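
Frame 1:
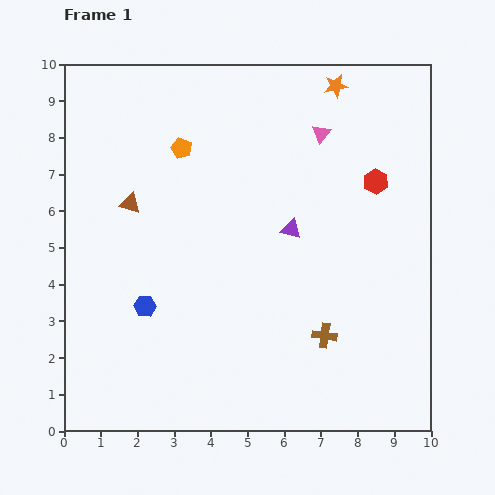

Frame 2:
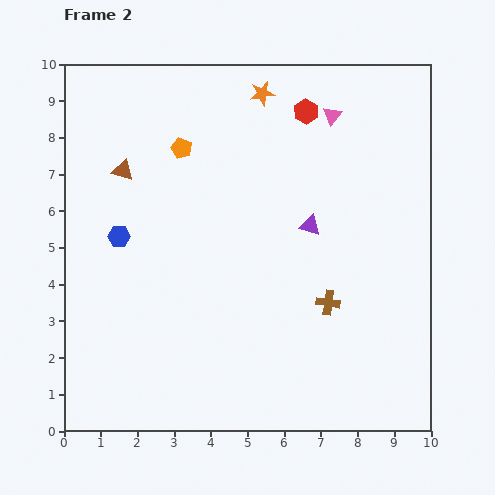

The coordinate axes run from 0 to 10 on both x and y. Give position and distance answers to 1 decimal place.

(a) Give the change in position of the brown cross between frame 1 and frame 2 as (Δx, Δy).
(0.1, 0.9)

The brown cross was at (7.1, 2.6) in frame 1 and (7.2, 3.5) in frame 2.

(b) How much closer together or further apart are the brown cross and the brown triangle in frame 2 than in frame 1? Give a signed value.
+0.3

Distance in frame 1: 6.4. Distance in frame 2: 6.7.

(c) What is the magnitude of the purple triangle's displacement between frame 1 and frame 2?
0.5

The purple triangle moved from (6.2, 5.5) to (6.7, 5.6), a distance of √(0.5² + 0.1²) ≈ 0.5.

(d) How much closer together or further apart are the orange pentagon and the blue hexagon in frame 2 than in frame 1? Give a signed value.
-1.5

Distance in frame 1: 4.4. Distance in frame 2: 2.9.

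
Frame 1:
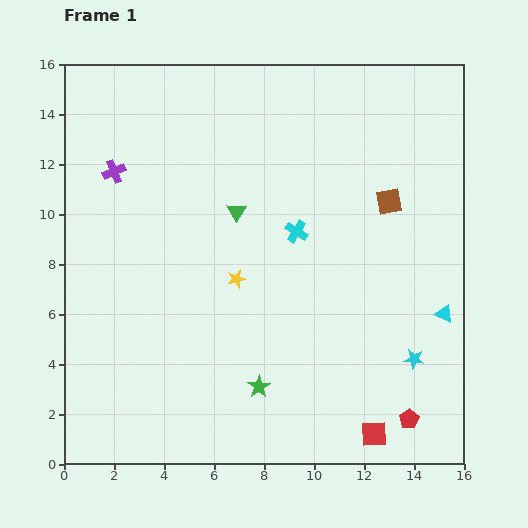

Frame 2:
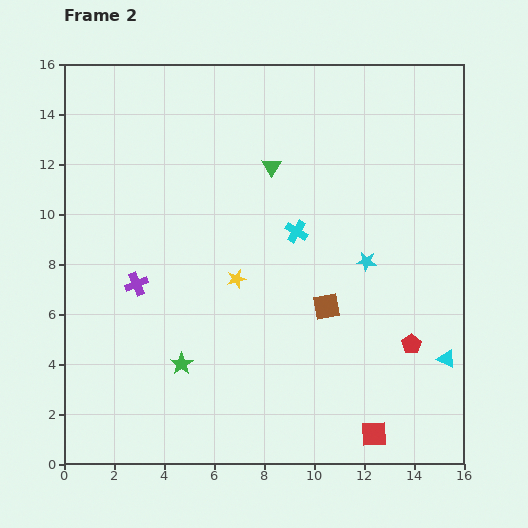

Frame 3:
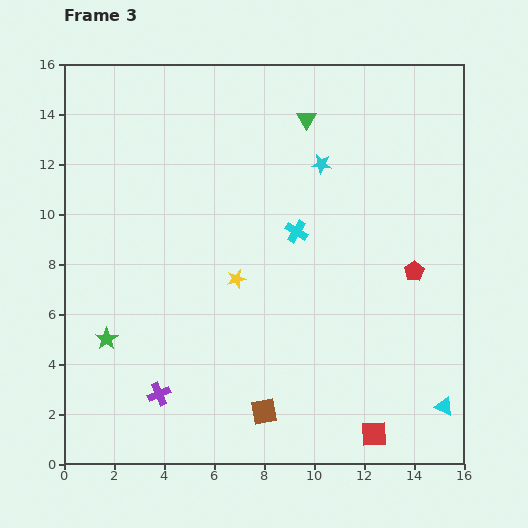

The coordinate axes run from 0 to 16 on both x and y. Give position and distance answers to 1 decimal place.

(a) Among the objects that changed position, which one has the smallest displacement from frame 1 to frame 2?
the cyan triangle

(moved 1.8)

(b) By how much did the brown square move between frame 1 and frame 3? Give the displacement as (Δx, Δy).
(-5.0, -8.4)

The brown square was at (13.0, 10.5) in frame 1 and (8.0, 2.1) in frame 3.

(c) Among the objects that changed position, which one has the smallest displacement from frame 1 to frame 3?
the cyan triangle

(moved 3.7)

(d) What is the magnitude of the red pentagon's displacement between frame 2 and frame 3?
2.9

The red pentagon moved from (13.9, 4.8) to (14.0, 7.7), a distance of √(0.1² + 2.9²) ≈ 2.9.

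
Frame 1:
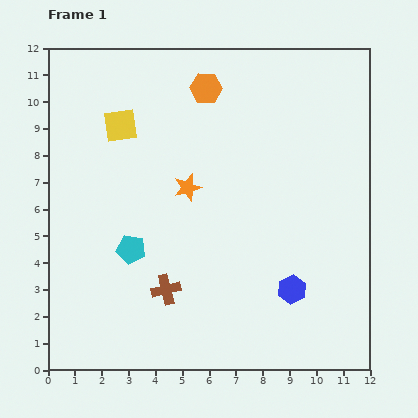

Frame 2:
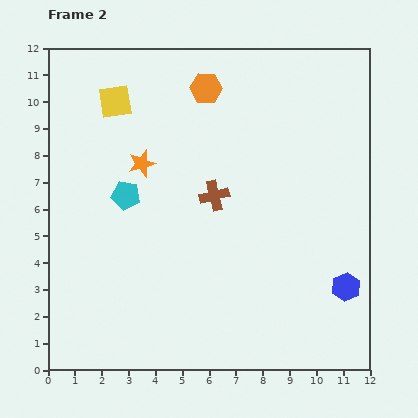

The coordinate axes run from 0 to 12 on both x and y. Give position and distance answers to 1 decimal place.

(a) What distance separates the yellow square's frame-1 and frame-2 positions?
0.9

The yellow square moved from (2.7, 9.1) to (2.5, 10.0), a distance of √(0.2² + 0.9²) ≈ 0.9.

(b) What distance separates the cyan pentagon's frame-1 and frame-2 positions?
2.0

The cyan pentagon moved from (3.1, 4.5) to (2.9, 6.5), a distance of √(0.2² + 2.0²) ≈ 2.0.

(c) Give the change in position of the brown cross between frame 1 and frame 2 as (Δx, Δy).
(1.8, 3.5)

The brown cross was at (4.4, 3.0) in frame 1 and (6.2, 6.5) in frame 2.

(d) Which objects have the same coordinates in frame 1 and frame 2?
the orange hexagon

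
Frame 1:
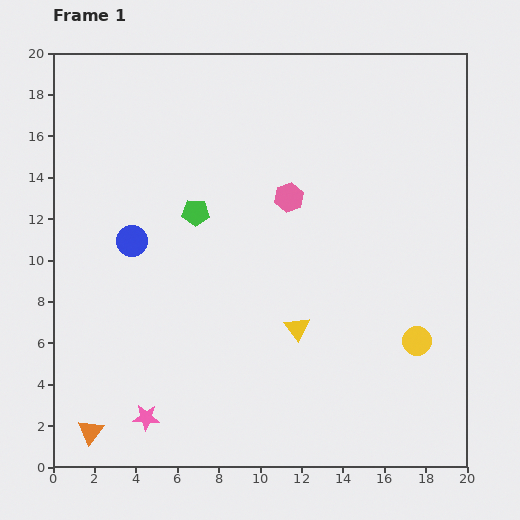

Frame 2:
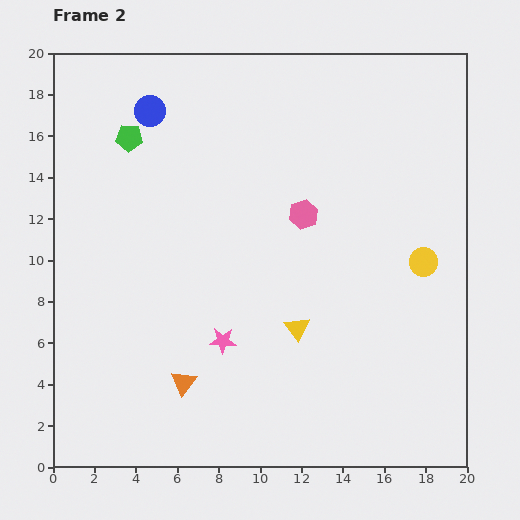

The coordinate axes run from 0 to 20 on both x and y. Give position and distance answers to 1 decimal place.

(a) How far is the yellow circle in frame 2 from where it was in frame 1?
3.8

The yellow circle moved from (17.6, 6.1) to (17.9, 9.9), a distance of √(0.3² + 3.8²) ≈ 3.8.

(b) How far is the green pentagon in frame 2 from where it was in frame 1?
4.8

The green pentagon moved from (6.9, 12.3) to (3.7, 15.9), a distance of √(3.2² + 3.6²) ≈ 4.8.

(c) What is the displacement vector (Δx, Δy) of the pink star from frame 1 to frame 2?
(3.7, 3.7)

The pink star was at (4.5, 2.4) in frame 1 and (8.2, 6.1) in frame 2.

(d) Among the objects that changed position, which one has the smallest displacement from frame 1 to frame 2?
the pink hexagon

(moved 1.1)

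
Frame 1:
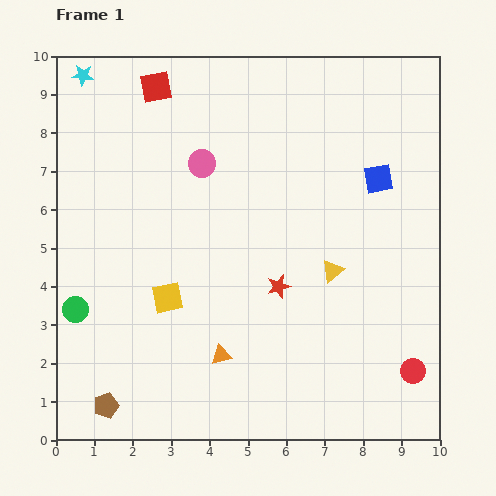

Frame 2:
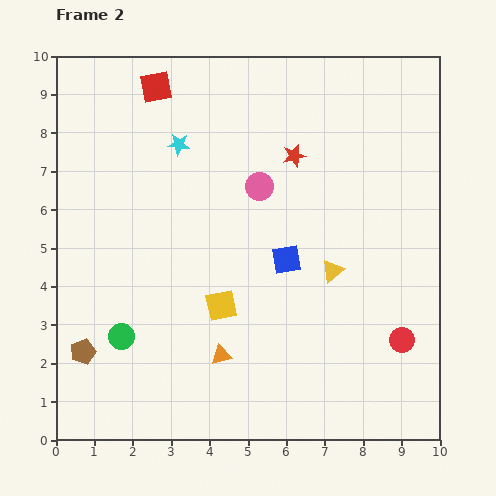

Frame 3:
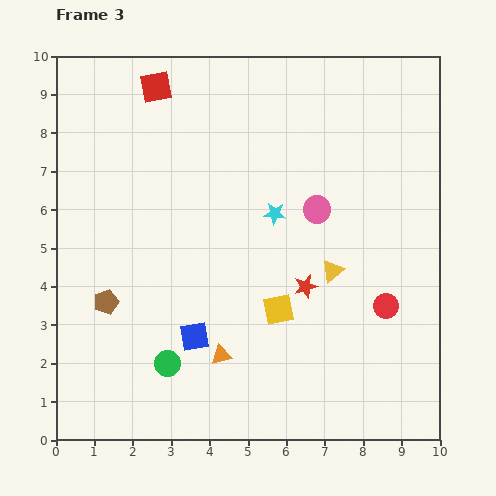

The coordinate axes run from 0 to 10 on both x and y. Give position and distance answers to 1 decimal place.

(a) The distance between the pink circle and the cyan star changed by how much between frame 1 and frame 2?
-1.5

Distance in frame 1: 3.9. Distance in frame 2: 2.4.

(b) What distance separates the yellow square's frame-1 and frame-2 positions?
1.4

The yellow square moved from (2.9, 3.7) to (4.3, 3.5), a distance of √(1.4² + 0.2²) ≈ 1.4.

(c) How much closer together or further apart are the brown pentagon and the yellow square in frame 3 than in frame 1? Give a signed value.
+1.3

Distance in frame 1: 3.2. Distance in frame 3: 4.5.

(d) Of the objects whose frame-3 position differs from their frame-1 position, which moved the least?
the red star

(moved 0.7)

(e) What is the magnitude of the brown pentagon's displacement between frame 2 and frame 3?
1.4

The brown pentagon moved from (0.7, 2.3) to (1.3, 3.6), a distance of √(0.6² + 1.3²) ≈ 1.4.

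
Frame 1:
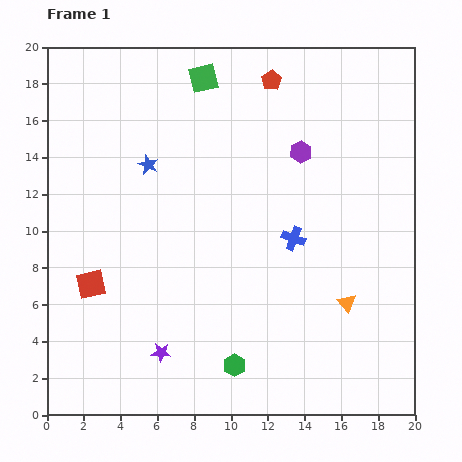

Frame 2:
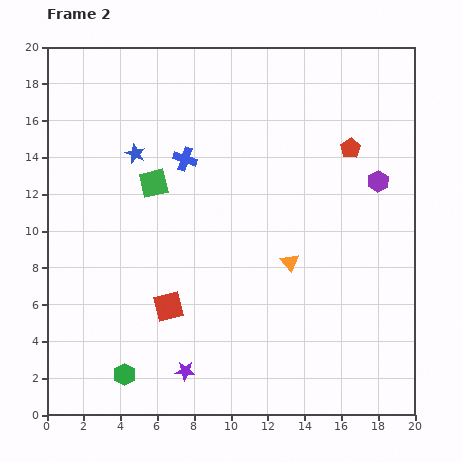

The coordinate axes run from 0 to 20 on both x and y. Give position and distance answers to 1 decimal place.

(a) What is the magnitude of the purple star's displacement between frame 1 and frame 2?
1.6

The purple star moved from (6.2, 3.4) to (7.5, 2.4), a distance of √(1.3² + 1.0²) ≈ 1.6.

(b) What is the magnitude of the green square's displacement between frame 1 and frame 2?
6.3

The green square moved from (8.5, 18.3) to (5.8, 12.6), a distance of √(2.7² + 5.7²) ≈ 6.3.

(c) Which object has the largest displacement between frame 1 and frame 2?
the blue cross

(moved 7.3; next 6.3)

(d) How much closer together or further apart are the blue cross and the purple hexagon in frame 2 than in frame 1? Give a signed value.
+5.9

Distance in frame 1: 4.7. Distance in frame 2: 10.6.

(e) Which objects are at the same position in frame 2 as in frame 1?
none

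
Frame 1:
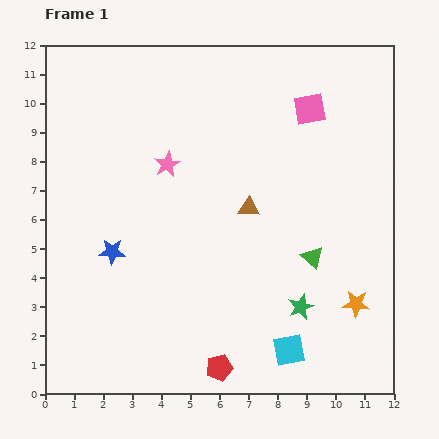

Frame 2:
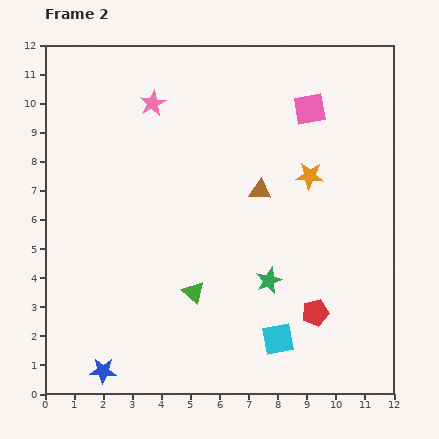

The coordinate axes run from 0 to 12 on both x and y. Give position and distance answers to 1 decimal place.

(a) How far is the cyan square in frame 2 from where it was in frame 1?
0.6

The cyan square moved from (8.4, 1.5) to (8.0, 1.9), a distance of √(0.4² + 0.4²) ≈ 0.6.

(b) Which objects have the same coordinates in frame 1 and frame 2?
the pink square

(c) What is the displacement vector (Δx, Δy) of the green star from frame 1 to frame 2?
(-1.1, 0.9)

The green star was at (8.8, 3.0) in frame 1 and (7.7, 3.9) in frame 2.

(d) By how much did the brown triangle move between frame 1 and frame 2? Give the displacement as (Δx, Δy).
(0.4, 0.6)

The brown triangle was at (7.0, 6.4) in frame 1 and (7.4, 7.0) in frame 2.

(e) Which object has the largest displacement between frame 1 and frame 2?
the orange star

(moved 4.7; next 4.3)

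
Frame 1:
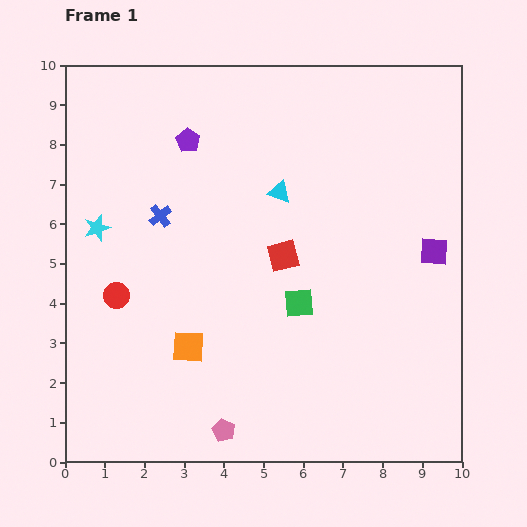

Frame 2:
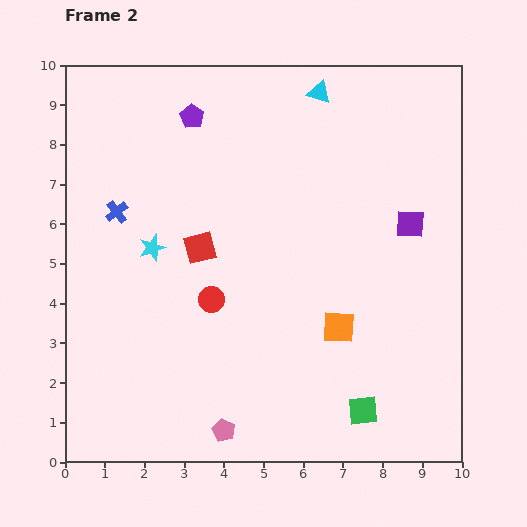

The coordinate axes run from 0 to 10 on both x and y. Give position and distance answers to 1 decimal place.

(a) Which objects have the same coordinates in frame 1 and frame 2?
the pink pentagon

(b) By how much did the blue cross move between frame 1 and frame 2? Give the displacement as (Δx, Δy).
(-1.1, 0.1)

The blue cross was at (2.4, 6.2) in frame 1 and (1.3, 6.3) in frame 2.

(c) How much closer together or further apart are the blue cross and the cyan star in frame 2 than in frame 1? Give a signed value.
-0.3

Distance in frame 1: 1.6. Distance in frame 2: 1.3.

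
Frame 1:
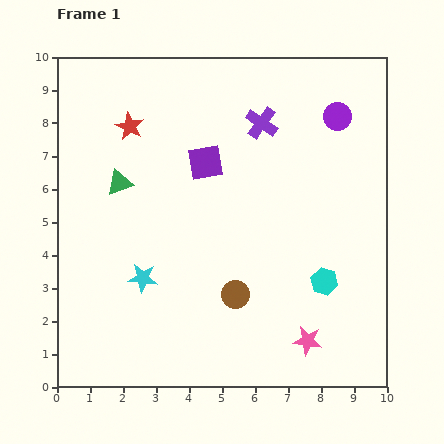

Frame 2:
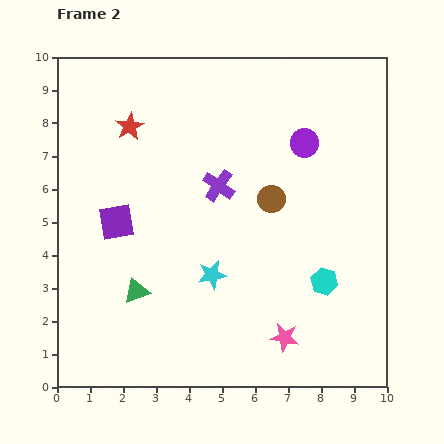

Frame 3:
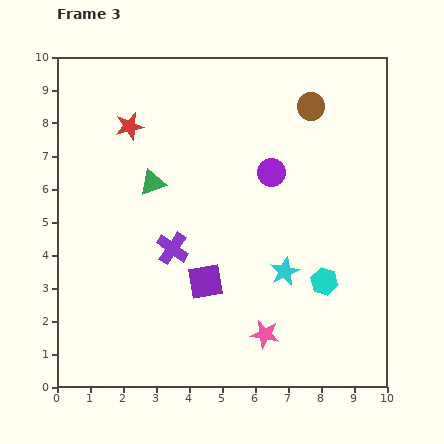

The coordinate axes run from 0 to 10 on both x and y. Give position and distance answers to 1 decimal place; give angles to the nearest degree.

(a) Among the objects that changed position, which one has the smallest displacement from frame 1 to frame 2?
the pink star

(moved 0.7)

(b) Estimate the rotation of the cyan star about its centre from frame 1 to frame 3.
31° counter-clockwise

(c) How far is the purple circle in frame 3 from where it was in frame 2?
1.3

The purple circle moved from (7.5, 7.4) to (6.5, 6.5), a distance of √(1.0² + 0.9²) ≈ 1.3.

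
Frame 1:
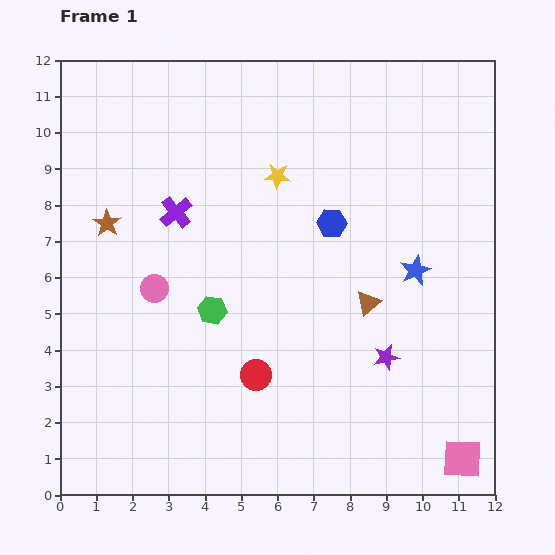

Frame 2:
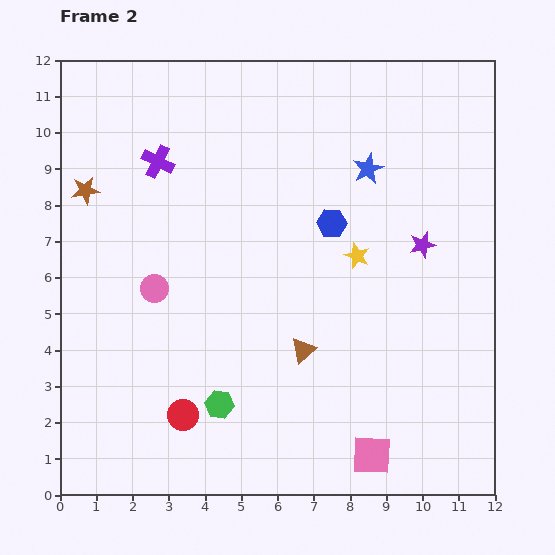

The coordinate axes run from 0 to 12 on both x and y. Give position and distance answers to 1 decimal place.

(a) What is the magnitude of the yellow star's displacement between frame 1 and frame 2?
3.1

The yellow star moved from (6.0, 8.8) to (8.2, 6.6), a distance of √(2.2² + 2.2²) ≈ 3.1.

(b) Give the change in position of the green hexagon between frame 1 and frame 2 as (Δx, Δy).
(0.2, -2.6)

The green hexagon was at (4.2, 5.1) in frame 1 and (4.4, 2.5) in frame 2.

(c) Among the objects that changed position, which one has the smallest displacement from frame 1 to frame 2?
the brown star

(moved 1.1)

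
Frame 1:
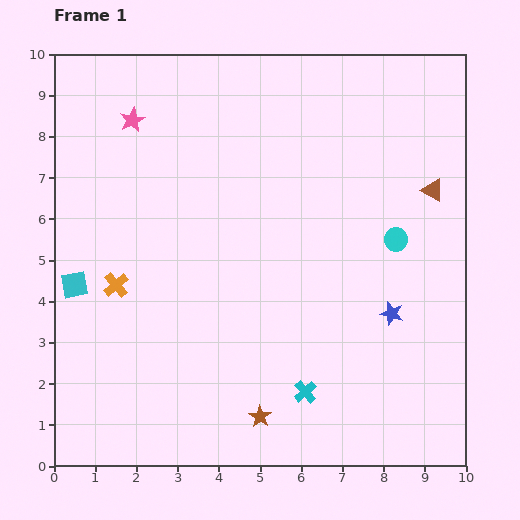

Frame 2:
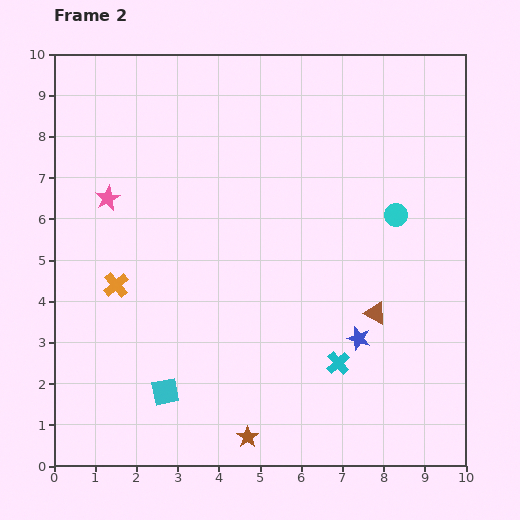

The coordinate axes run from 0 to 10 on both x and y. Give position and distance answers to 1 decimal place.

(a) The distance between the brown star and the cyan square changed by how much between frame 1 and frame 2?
-3.2

Distance in frame 1: 5.5. Distance in frame 2: 2.3.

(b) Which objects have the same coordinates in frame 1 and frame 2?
the orange cross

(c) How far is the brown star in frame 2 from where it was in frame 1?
0.6

The brown star moved from (5.0, 1.2) to (4.7, 0.7), a distance of √(0.3² + 0.5²) ≈ 0.6.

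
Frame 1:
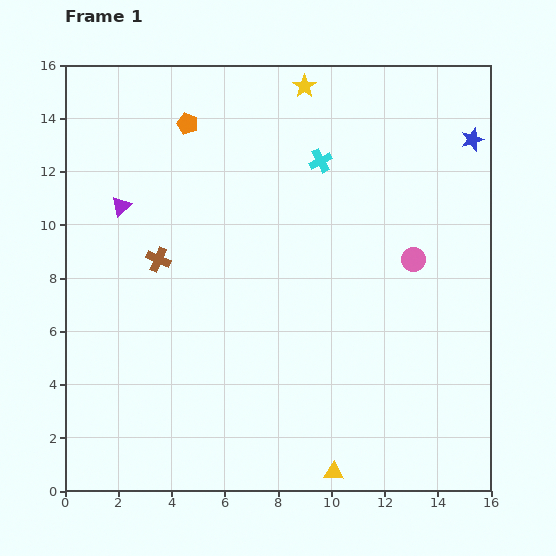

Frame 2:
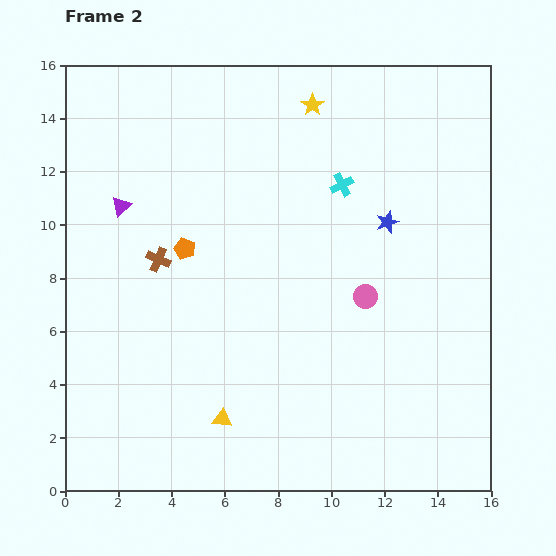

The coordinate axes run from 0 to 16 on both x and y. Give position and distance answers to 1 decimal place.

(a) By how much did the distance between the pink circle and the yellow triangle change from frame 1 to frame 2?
-1.4

Distance in frame 1: 8.5. Distance in frame 2: 7.1.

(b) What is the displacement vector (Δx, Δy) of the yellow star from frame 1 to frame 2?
(0.3, -0.7)

The yellow star was at (9.0, 15.2) in frame 1 and (9.3, 14.5) in frame 2.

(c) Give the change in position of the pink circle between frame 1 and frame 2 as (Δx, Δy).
(-1.8, -1.4)

The pink circle was at (13.1, 8.7) in frame 1 and (11.3, 7.3) in frame 2.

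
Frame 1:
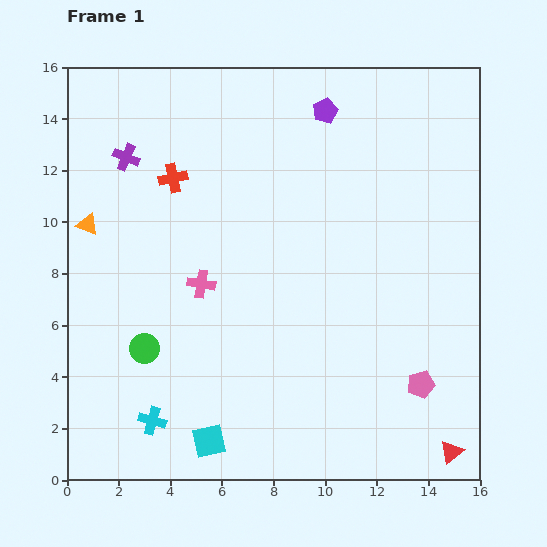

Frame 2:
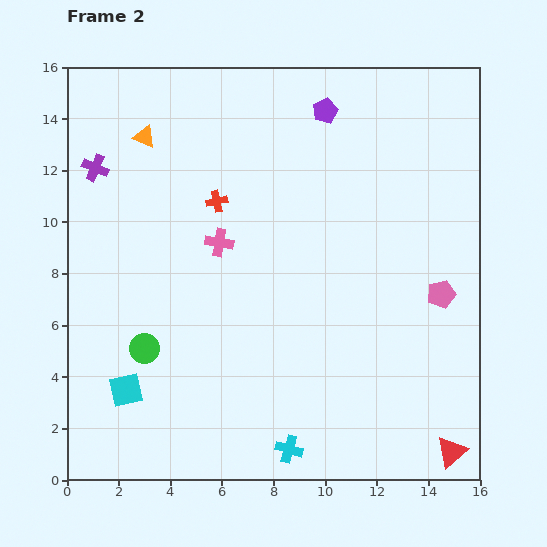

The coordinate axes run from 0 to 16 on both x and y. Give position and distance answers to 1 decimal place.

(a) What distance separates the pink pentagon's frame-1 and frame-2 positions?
3.6

The pink pentagon moved from (13.7, 3.7) to (14.5, 7.2), a distance of √(0.8² + 3.5²) ≈ 3.6.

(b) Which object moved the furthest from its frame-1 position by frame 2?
the cyan cross

(moved 5.4; next 4.0)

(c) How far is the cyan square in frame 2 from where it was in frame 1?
3.8

The cyan square moved from (5.5, 1.5) to (2.3, 3.5), a distance of √(3.2² + 2.0²) ≈ 3.8.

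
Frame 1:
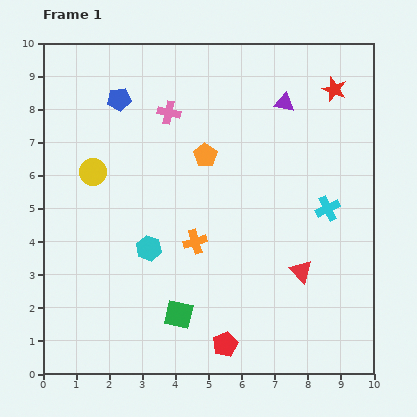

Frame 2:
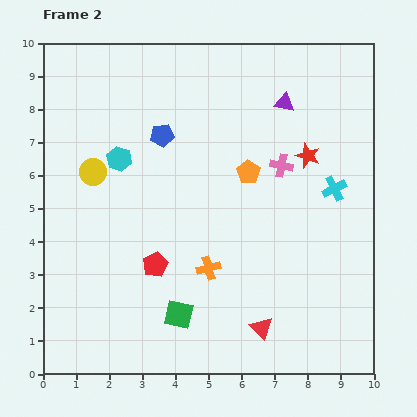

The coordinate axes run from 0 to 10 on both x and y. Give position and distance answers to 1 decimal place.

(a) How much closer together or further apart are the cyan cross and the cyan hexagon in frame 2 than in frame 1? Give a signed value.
+1.1

Distance in frame 1: 5.5. Distance in frame 2: 6.6.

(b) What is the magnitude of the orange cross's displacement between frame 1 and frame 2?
0.9

The orange cross moved from (4.6, 4.0) to (5.0, 3.2), a distance of √(0.4² + 0.8²) ≈ 0.9.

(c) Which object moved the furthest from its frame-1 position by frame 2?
the pink cross

(moved 3.8; next 3.2)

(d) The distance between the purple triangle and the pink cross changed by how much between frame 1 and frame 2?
-1.6

Distance in frame 1: 3.5. Distance in frame 2: 1.9.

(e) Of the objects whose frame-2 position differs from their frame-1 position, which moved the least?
the cyan cross

(moved 0.6)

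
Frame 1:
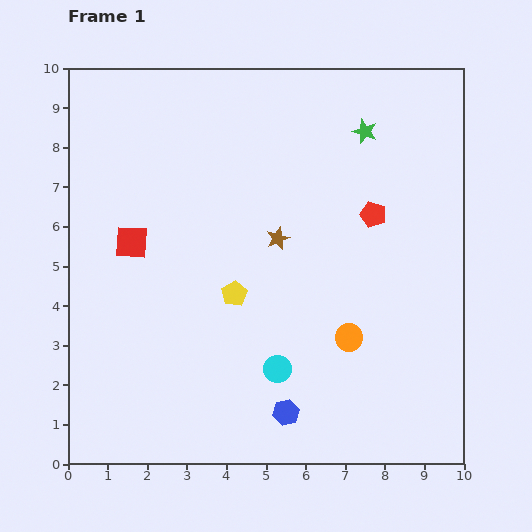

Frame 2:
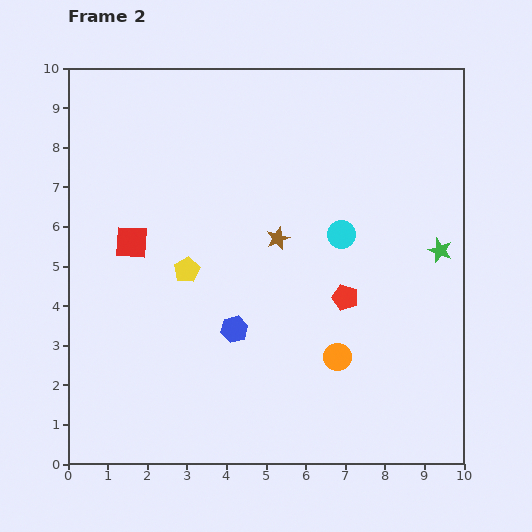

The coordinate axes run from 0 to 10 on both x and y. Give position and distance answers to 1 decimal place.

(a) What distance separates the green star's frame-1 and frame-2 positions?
3.6

The green star moved from (7.5, 8.4) to (9.4, 5.4), a distance of √(1.9² + 3.0²) ≈ 3.6.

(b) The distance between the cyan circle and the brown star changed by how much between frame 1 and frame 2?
-1.7

Distance in frame 1: 3.3. Distance in frame 2: 1.6.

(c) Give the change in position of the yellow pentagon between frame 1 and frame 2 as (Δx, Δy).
(-1.2, 0.6)

The yellow pentagon was at (4.2, 4.3) in frame 1 and (3.0, 4.9) in frame 2.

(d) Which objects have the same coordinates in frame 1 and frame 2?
the brown star, the red square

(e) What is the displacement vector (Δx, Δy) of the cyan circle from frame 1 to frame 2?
(1.6, 3.4)

The cyan circle was at (5.3, 2.4) in frame 1 and (6.9, 5.8) in frame 2.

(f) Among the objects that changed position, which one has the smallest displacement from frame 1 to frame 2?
the orange circle

(moved 0.6)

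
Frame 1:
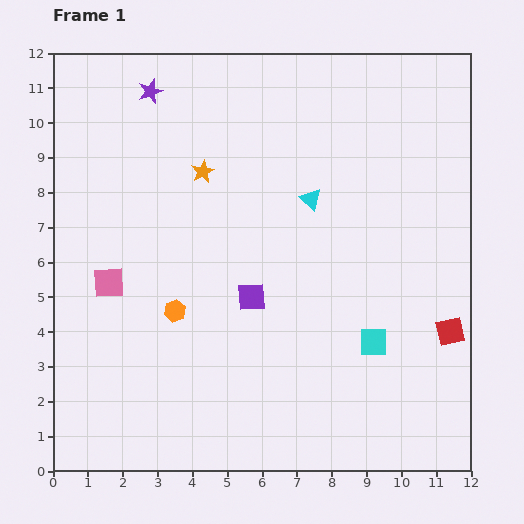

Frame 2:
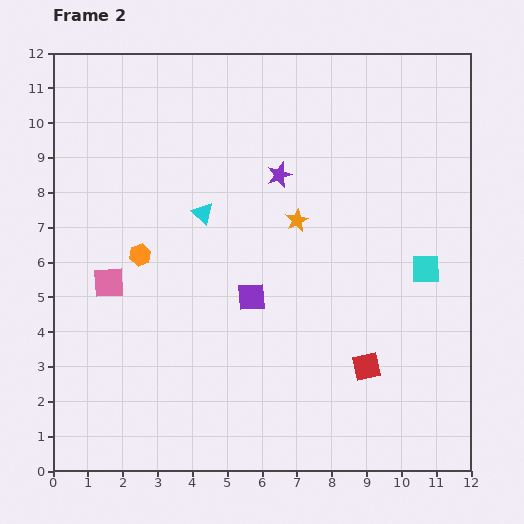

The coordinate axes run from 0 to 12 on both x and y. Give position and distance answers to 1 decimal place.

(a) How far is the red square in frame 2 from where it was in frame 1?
2.6

The red square moved from (11.4, 4.0) to (9.0, 3.0), a distance of √(2.4² + 1.0²) ≈ 2.6.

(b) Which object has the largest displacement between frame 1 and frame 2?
the purple star

(moved 4.4; next 3.1)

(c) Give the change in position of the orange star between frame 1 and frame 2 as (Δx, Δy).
(2.7, -1.4)

The orange star was at (4.3, 8.6) in frame 1 and (7.0, 7.2) in frame 2.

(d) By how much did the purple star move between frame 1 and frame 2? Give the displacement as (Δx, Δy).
(3.7, -2.4)

The purple star was at (2.8, 10.9) in frame 1 and (6.5, 8.5) in frame 2.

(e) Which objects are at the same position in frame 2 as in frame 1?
the pink square, the purple square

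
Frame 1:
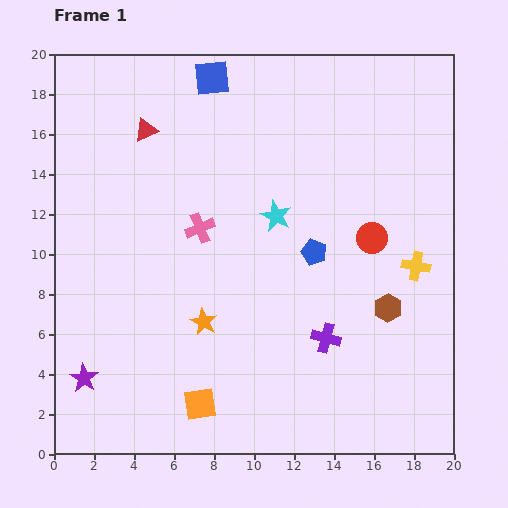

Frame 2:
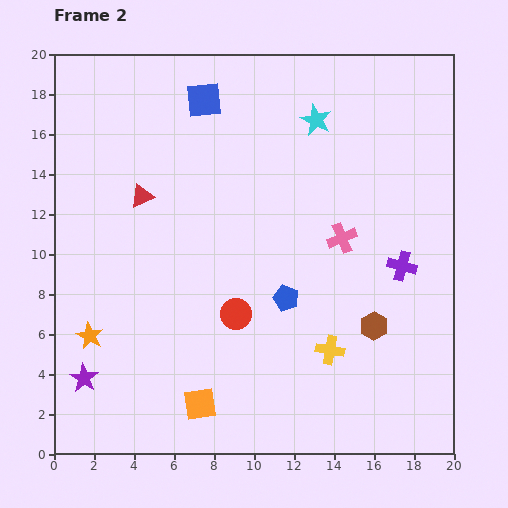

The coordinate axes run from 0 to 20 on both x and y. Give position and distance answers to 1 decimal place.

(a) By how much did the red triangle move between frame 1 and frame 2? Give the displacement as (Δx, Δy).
(-0.2, -3.3)

The red triangle was at (4.6, 16.2) in frame 1 and (4.4, 12.9) in frame 2.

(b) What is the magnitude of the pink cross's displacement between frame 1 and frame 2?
7.1

The pink cross moved from (7.3, 11.3) to (14.4, 10.8), a distance of √(7.1² + 0.5²) ≈ 7.1.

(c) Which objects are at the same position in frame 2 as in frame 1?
the orange square, the purple star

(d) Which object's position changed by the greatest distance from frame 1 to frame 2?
the red circle

(moved 7.8; next 7.1)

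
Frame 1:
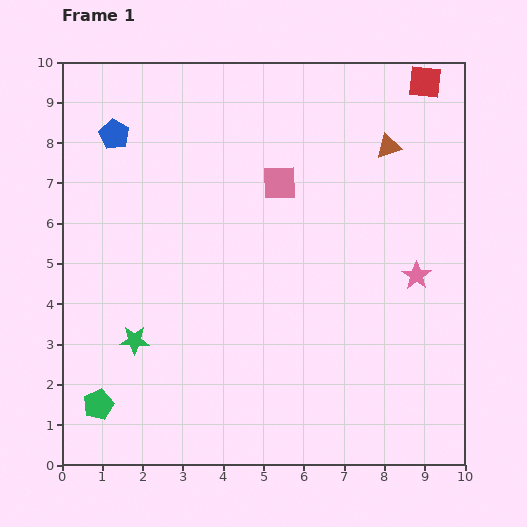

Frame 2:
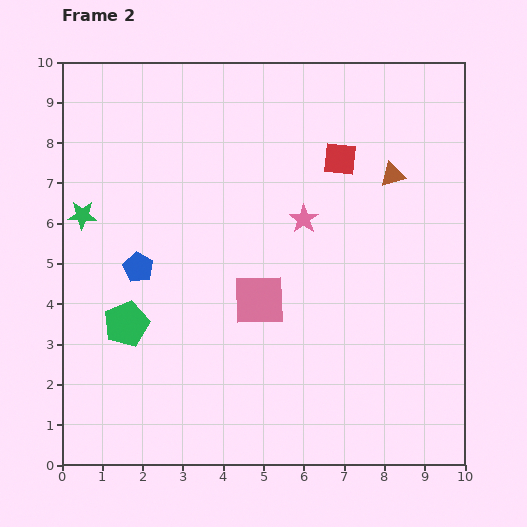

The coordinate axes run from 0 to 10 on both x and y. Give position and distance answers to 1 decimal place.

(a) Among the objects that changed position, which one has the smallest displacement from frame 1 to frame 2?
the brown triangle

(moved 0.7)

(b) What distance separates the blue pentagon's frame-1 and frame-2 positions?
3.4

The blue pentagon moved from (1.3, 8.2) to (1.9, 4.9), a distance of √(0.6² + 3.3²) ≈ 3.4.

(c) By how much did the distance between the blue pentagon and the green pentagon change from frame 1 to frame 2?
-5.3

Distance in frame 1: 6.7. Distance in frame 2: 1.4.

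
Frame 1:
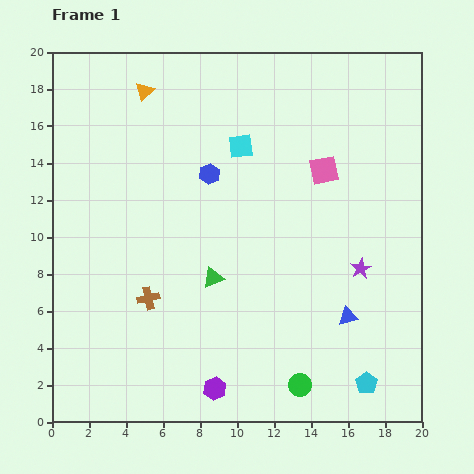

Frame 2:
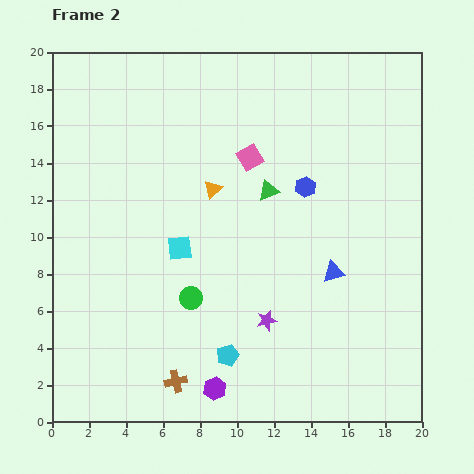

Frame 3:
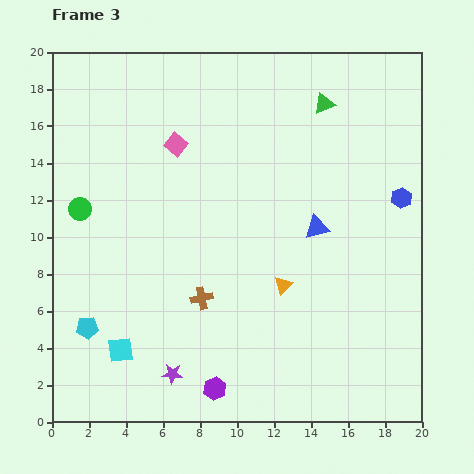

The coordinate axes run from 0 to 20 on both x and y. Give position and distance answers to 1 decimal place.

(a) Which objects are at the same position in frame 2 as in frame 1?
the purple hexagon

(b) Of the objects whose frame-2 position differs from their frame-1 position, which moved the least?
the blue triangle

(moved 2.5)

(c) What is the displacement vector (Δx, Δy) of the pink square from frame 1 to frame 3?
(-8.0, 1.4)

The pink square was at (14.7, 13.6) in frame 1 and (6.7, 15.0) in frame 3.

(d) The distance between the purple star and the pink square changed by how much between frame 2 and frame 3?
+3.6

Distance in frame 2: 8.8. Distance in frame 3: 12.4.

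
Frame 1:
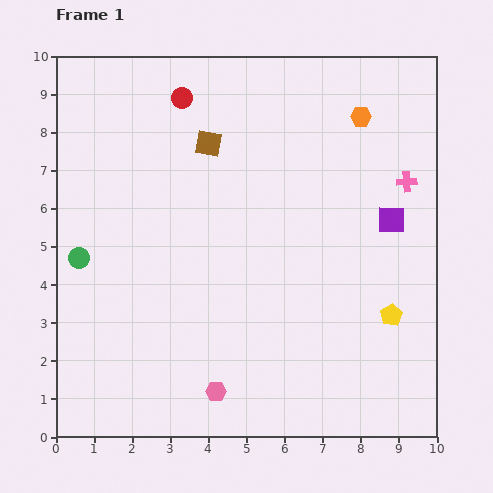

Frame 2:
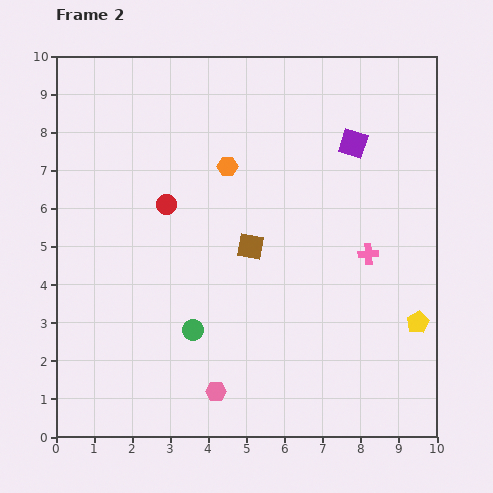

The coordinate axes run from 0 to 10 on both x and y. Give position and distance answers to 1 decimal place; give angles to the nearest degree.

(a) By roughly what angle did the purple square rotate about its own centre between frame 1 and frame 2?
17° clockwise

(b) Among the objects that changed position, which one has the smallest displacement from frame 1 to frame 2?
the yellow pentagon

(moved 0.7)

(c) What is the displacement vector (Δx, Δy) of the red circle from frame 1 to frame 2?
(-0.4, -2.8)

The red circle was at (3.3, 8.9) in frame 1 and (2.9, 6.1) in frame 2.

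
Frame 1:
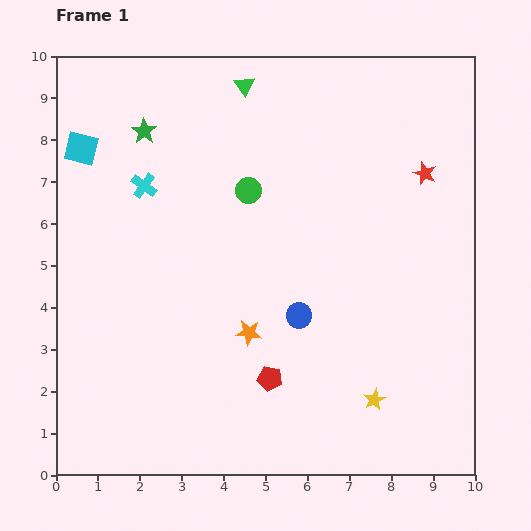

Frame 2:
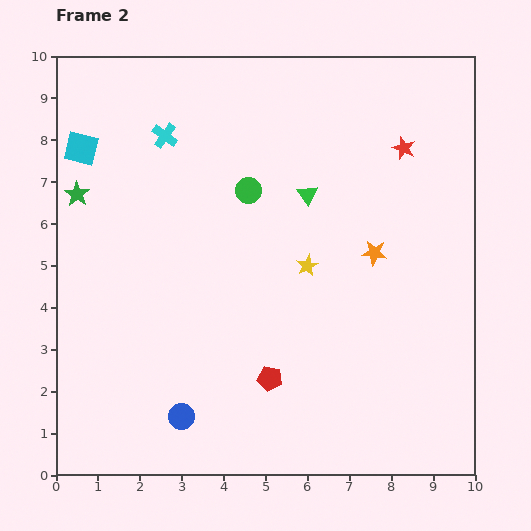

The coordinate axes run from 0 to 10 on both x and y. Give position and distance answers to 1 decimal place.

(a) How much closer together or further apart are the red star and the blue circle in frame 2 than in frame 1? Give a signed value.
+3.8

Distance in frame 1: 4.5. Distance in frame 2: 8.3.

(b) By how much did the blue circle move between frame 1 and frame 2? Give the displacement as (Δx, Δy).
(-2.8, -2.4)

The blue circle was at (5.8, 3.8) in frame 1 and (3.0, 1.4) in frame 2.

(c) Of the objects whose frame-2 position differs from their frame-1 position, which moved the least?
the red star

(moved 0.8)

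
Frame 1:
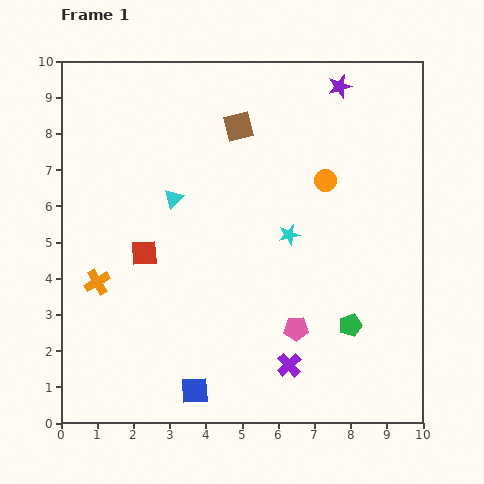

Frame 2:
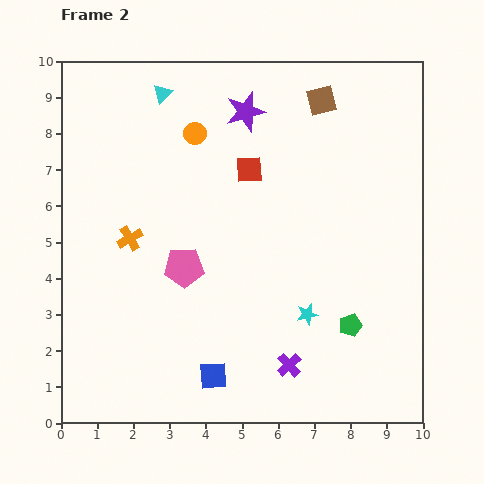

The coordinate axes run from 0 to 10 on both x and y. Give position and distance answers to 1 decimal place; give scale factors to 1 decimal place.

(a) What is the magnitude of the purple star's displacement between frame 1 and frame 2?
2.7

The purple star moved from (7.7, 9.3) to (5.1, 8.6), a distance of √(2.6² + 0.7²) ≈ 2.7.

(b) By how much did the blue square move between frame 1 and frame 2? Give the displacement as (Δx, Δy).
(0.5, 0.4)

The blue square was at (3.7, 0.9) in frame 1 and (4.2, 1.3) in frame 2.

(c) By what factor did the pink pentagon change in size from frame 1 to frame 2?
1.6×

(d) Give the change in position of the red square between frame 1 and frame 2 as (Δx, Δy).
(2.9, 2.3)

The red square was at (2.3, 4.7) in frame 1 and (5.2, 7.0) in frame 2.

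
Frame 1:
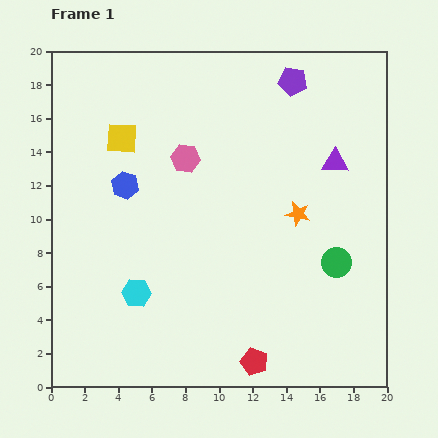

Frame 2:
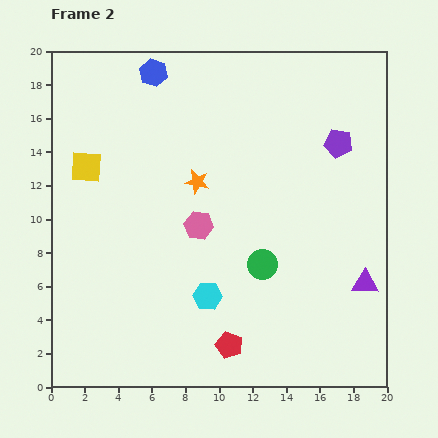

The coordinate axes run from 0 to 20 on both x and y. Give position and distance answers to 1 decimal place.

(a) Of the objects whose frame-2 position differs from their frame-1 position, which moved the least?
the red pentagon

(moved 1.8)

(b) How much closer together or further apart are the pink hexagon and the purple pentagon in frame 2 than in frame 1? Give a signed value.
+1.7

Distance in frame 1: 7.9. Distance in frame 2: 9.6.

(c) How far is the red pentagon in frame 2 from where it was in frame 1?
1.8

The red pentagon moved from (12.1, 1.5) to (10.6, 2.5), a distance of √(1.5² + 1.0²) ≈ 1.8.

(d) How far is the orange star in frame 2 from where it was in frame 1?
6.3

The orange star moved from (14.7, 10.3) to (8.7, 12.2), a distance of √(6.0² + 1.9²) ≈ 6.3.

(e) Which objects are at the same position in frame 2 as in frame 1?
none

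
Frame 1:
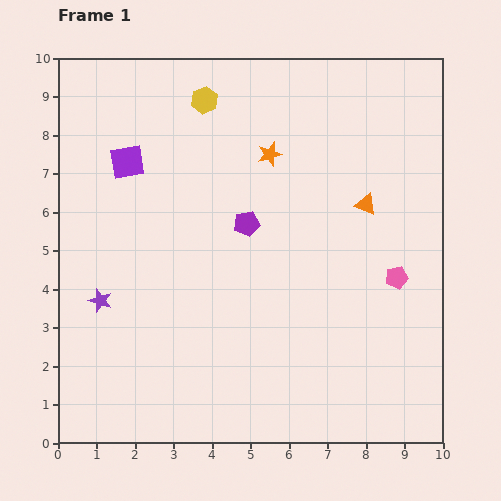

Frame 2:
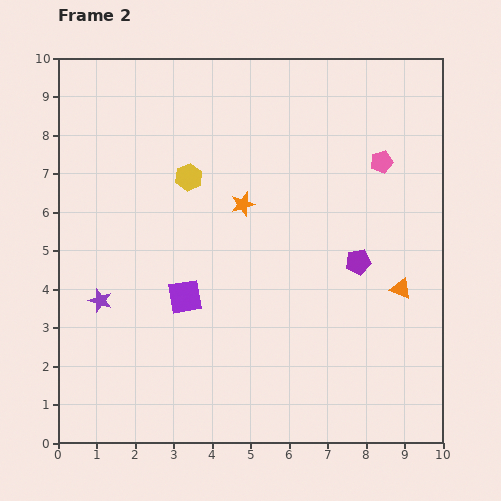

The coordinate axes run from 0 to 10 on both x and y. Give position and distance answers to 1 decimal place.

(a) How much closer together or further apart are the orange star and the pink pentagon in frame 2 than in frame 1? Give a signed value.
-0.8

Distance in frame 1: 4.6. Distance in frame 2: 3.8.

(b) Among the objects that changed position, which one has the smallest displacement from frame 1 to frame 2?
the orange star

(moved 1.5)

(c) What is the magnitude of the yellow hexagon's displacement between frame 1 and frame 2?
2.0

The yellow hexagon moved from (3.8, 8.9) to (3.4, 6.9), a distance of √(0.4² + 2.0²) ≈ 2.0.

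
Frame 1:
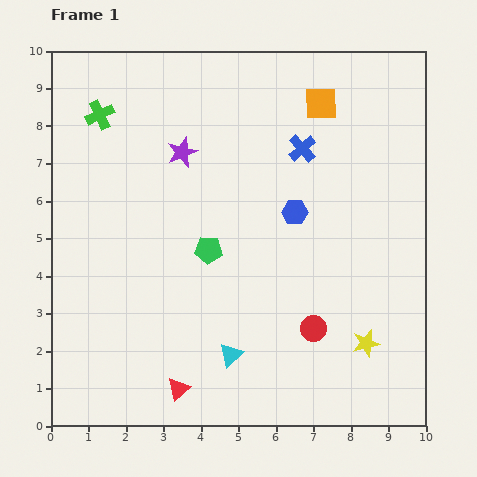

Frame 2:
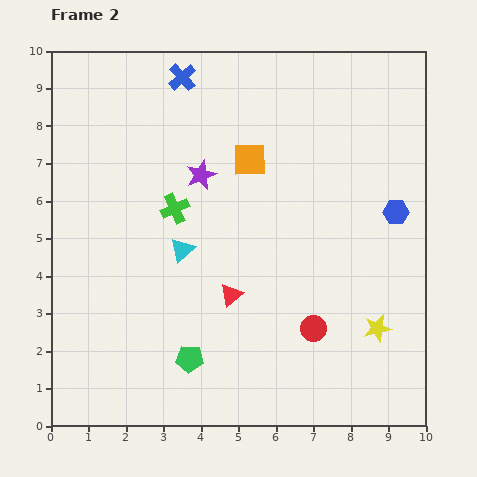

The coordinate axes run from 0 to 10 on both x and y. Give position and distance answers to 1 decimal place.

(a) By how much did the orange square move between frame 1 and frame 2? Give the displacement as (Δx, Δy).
(-1.9, -1.5)

The orange square was at (7.2, 8.6) in frame 1 and (5.3, 7.1) in frame 2.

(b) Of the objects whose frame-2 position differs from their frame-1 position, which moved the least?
the yellow star

(moved 0.5)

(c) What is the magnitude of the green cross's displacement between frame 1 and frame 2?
3.2

The green cross moved from (1.3, 8.3) to (3.3, 5.8), a distance of √(2.0² + 2.5²) ≈ 3.2.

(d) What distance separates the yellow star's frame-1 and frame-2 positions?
0.5

The yellow star moved from (8.4, 2.2) to (8.7, 2.6), a distance of √(0.3² + 0.4²) ≈ 0.5.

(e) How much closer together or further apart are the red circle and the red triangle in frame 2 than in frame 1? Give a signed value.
-1.5

Distance in frame 1: 3.9. Distance in frame 2: 2.4.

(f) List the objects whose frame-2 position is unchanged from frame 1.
the red circle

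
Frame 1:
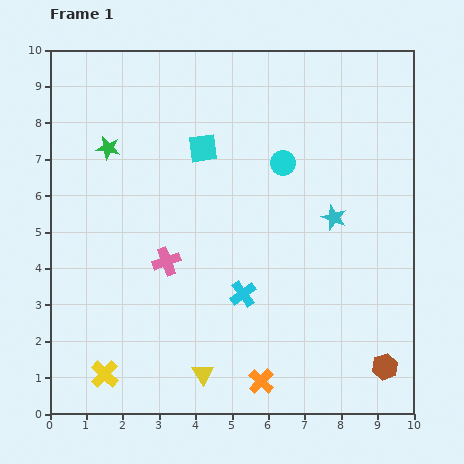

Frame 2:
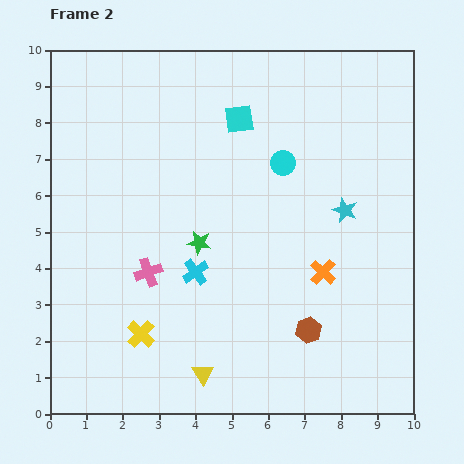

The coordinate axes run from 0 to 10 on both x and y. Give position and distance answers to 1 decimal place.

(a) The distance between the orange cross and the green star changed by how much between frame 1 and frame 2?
-4.2

Distance in frame 1: 7.7. Distance in frame 2: 3.5.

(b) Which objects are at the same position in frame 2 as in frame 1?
the yellow triangle, the cyan circle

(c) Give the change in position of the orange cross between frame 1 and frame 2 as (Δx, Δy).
(1.7, 3.0)

The orange cross was at (5.8, 0.9) in frame 1 and (7.5, 3.9) in frame 2.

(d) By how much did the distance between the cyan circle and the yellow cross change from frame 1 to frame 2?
-1.5

Distance in frame 1: 7.6. Distance in frame 2: 6.1.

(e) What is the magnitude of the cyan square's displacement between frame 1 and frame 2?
1.3

The cyan square moved from (4.2, 7.3) to (5.2, 8.1), a distance of √(1.0² + 0.8²) ≈ 1.3.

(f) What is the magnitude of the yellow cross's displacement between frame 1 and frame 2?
1.5

The yellow cross moved from (1.5, 1.1) to (2.5, 2.2), a distance of √(1.0² + 1.1²) ≈ 1.5.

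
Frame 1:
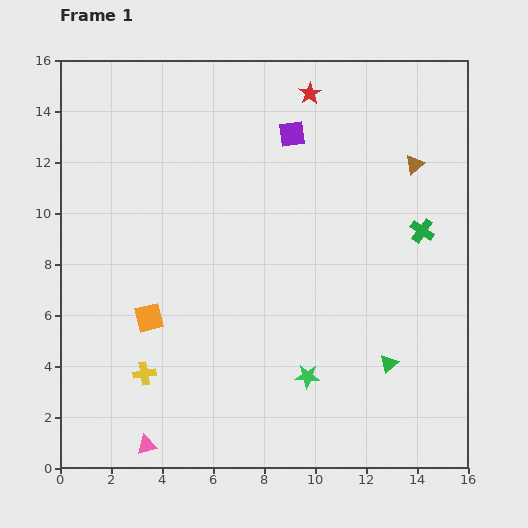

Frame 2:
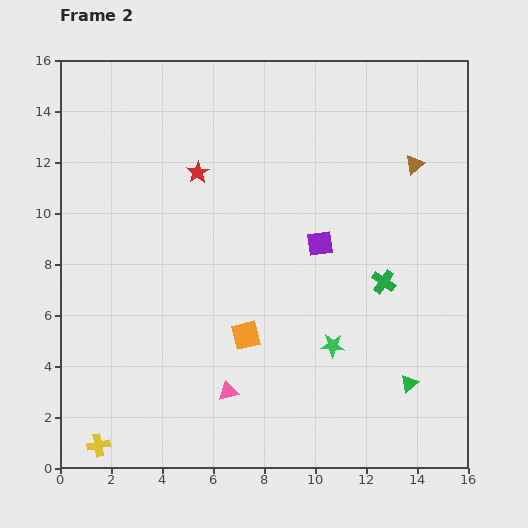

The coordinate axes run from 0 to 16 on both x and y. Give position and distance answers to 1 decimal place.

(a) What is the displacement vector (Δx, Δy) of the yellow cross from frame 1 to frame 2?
(-1.8, -2.8)

The yellow cross was at (3.3, 3.7) in frame 1 and (1.5, 0.9) in frame 2.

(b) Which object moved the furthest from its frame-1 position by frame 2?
the red star

(moved 5.4; next 4.4)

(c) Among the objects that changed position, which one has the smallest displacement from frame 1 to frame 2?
the green triangle

(moved 1.1)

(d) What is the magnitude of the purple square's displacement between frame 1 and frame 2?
4.4

The purple square moved from (9.1, 13.1) to (10.2, 8.8), a distance of √(1.1² + 4.3²) ≈ 4.4.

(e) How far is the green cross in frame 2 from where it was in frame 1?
2.5

The green cross moved from (14.2, 9.3) to (12.7, 7.3), a distance of √(1.5² + 2.0²) ≈ 2.5.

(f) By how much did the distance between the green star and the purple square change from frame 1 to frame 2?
-5.5

Distance in frame 1: 9.5. Distance in frame 2: 4.0.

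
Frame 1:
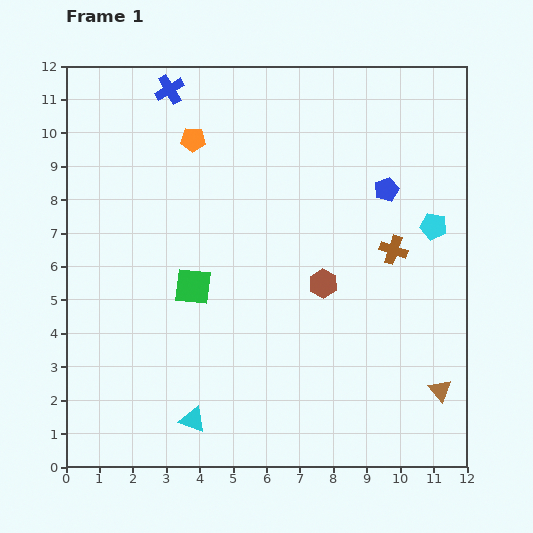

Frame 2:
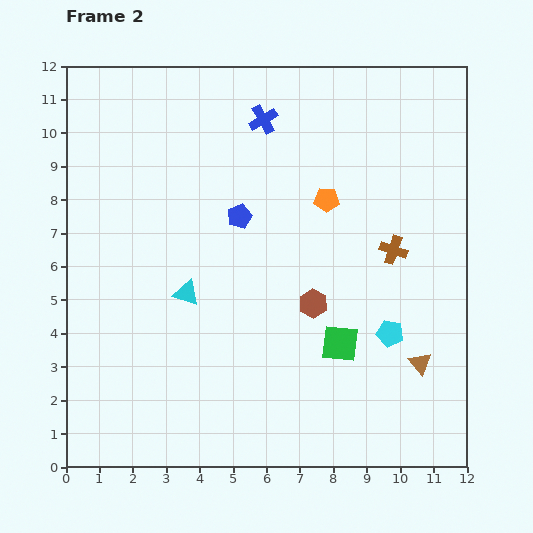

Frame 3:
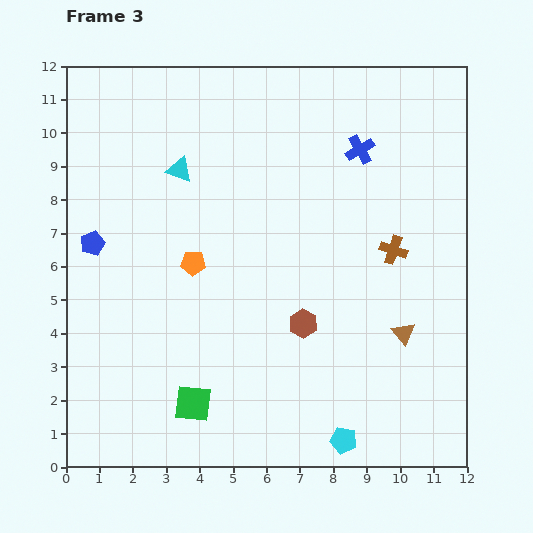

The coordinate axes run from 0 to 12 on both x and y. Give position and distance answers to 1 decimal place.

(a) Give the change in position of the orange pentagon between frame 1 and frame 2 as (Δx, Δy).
(4.0, -1.8)

The orange pentagon was at (3.8, 9.8) in frame 1 and (7.8, 8.0) in frame 2.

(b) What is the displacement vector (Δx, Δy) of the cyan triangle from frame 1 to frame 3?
(-0.4, 7.5)

The cyan triangle was at (3.8, 1.4) in frame 1 and (3.4, 8.9) in frame 3.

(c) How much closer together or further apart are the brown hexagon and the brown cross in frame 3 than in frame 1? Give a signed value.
+1.2

Distance in frame 1: 2.3. Distance in frame 3: 3.5.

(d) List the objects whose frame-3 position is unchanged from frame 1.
the brown cross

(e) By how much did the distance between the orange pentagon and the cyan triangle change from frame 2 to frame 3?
-2.2

Distance in frame 2: 5.0. Distance in frame 3: 2.8.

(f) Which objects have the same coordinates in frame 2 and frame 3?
the brown cross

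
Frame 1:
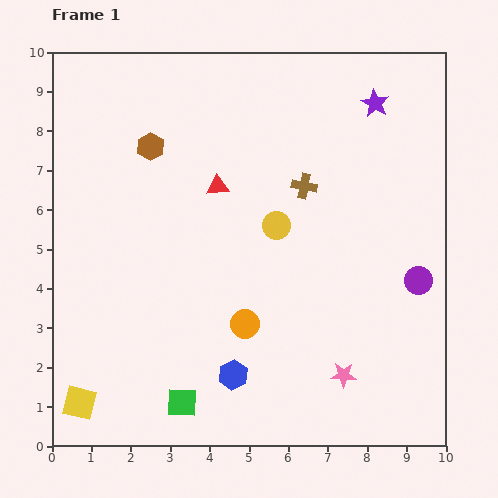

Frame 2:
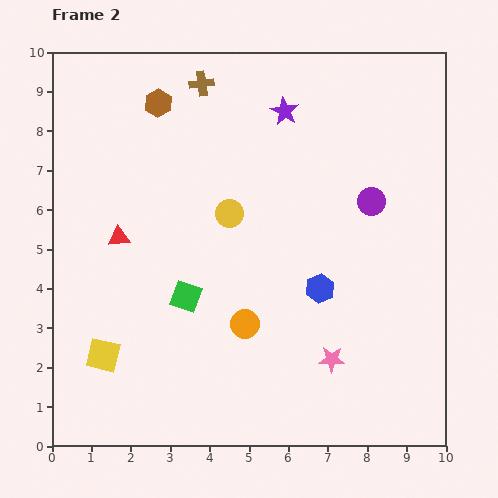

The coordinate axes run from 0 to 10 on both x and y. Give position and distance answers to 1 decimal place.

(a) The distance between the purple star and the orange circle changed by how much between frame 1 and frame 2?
-1.0

Distance in frame 1: 6.5. Distance in frame 2: 5.5.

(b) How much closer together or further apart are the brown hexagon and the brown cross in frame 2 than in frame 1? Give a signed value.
-2.8

Distance in frame 1: 4.0. Distance in frame 2: 1.2.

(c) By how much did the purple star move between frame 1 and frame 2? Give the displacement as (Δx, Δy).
(-2.3, -0.2)

The purple star was at (8.2, 8.7) in frame 1 and (5.9, 8.5) in frame 2.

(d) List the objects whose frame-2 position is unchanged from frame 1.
the orange circle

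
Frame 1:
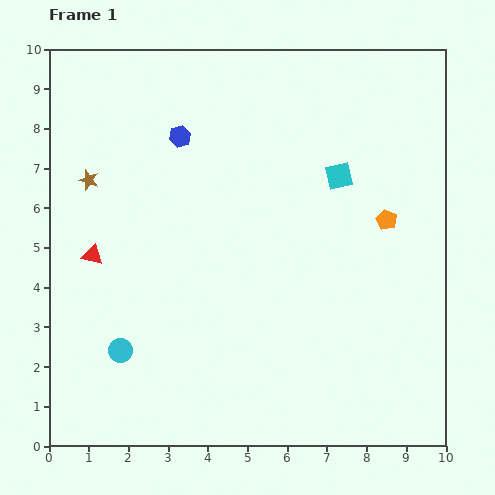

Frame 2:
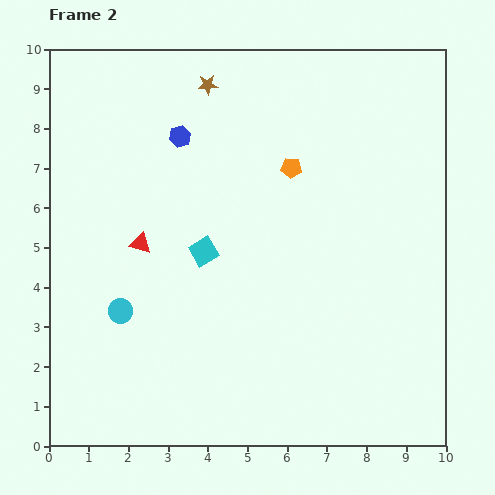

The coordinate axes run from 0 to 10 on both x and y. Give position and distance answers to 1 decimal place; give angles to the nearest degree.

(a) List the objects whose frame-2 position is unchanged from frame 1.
the blue hexagon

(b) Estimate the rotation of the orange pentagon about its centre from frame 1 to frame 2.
22° counter-clockwise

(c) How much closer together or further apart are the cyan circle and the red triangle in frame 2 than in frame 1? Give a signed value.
-0.7

Distance in frame 1: 2.5. Distance in frame 2: 1.8.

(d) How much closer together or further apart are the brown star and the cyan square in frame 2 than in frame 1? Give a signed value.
-2.1

Distance in frame 1: 6.3. Distance in frame 2: 4.2.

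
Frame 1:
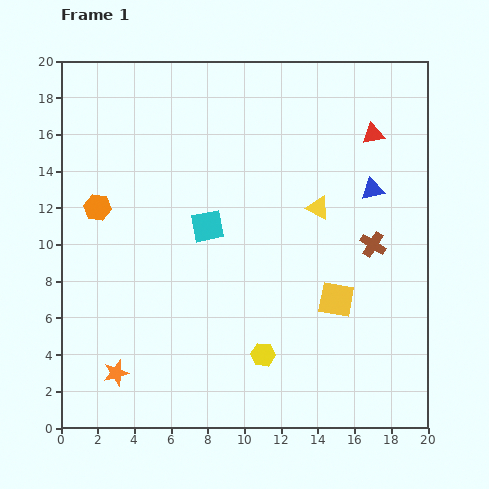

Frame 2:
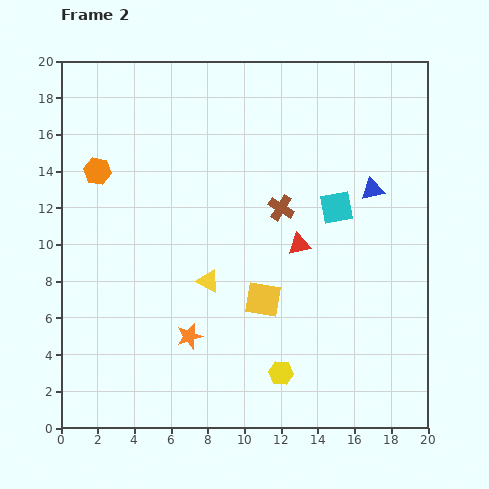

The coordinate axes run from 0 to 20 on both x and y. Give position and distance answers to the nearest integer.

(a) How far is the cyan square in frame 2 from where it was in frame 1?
7

The cyan square moved from (8, 11) to (15, 12), a distance of √(7² + 1²) ≈ 7.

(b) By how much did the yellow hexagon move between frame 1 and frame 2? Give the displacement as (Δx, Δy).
(1, -1)

The yellow hexagon was at (11, 4) in frame 1 and (12, 3) in frame 2.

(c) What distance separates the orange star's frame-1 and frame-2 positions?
4

The orange star moved from (3, 3) to (7, 5), a distance of √(4² + 2²) ≈ 4.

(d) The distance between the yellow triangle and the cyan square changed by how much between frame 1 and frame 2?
+2

Distance in frame 1: 6. Distance in frame 2: 8.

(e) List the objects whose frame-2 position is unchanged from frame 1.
the blue triangle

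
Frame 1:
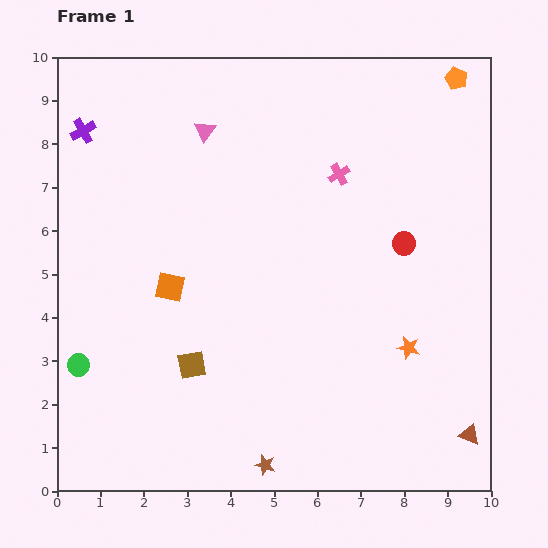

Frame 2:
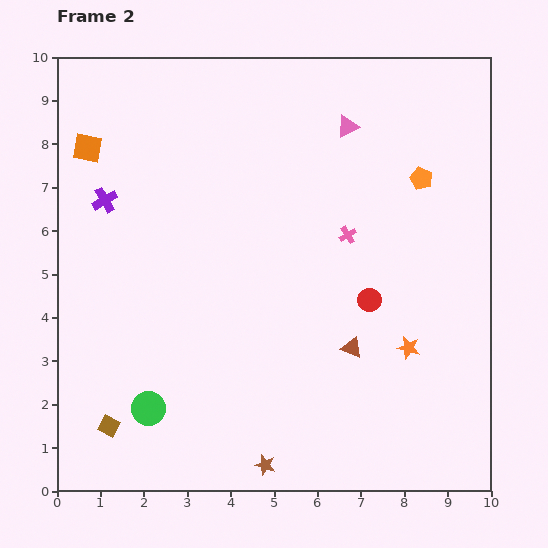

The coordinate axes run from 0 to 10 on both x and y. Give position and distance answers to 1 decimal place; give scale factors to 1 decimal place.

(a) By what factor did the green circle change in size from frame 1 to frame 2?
1.5×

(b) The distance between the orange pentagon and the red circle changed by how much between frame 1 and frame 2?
-1.0

Distance in frame 1: 4.0. Distance in frame 2: 3.0.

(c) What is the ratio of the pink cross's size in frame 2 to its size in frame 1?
0.8×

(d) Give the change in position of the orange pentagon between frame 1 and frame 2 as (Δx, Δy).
(-0.8, -2.3)

The orange pentagon was at (9.2, 9.5) in frame 1 and (8.4, 7.2) in frame 2.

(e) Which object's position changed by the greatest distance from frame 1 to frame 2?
the orange square

(moved 3.7; next 3.4)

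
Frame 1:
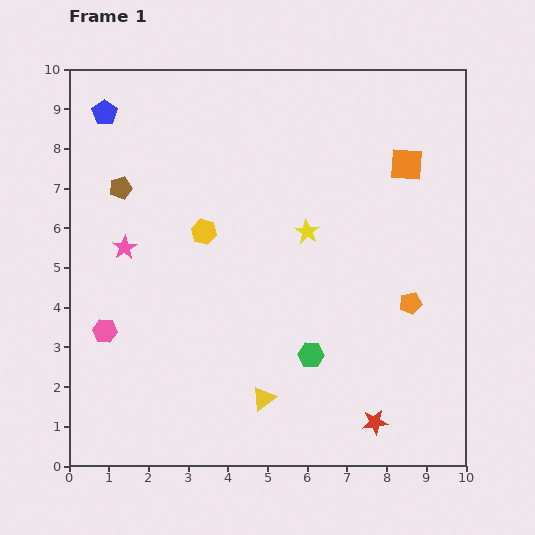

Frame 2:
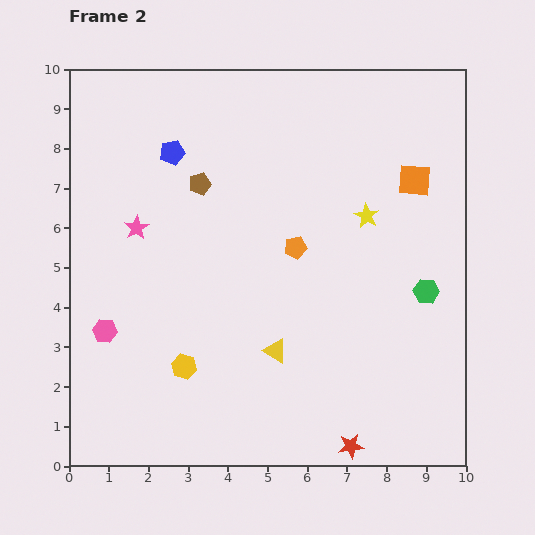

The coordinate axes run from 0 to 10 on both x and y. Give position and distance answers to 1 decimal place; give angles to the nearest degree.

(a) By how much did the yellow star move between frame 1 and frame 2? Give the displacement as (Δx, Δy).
(1.5, 0.4)

The yellow star was at (6.0, 5.9) in frame 1 and (7.5, 6.3) in frame 2.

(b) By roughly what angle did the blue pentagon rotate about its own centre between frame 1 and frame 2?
26° clockwise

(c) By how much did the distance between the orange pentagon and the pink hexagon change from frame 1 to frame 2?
-2.5

Distance in frame 1: 7.7. Distance in frame 2: 5.2.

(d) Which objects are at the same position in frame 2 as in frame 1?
the pink hexagon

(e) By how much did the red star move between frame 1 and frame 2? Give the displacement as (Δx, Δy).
(-0.6, -0.6)

The red star was at (7.7, 1.1) in frame 1 and (7.1, 0.5) in frame 2.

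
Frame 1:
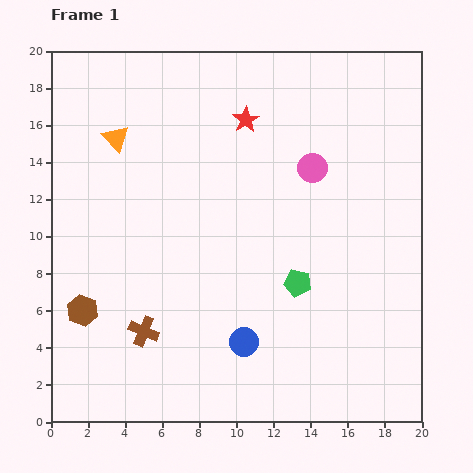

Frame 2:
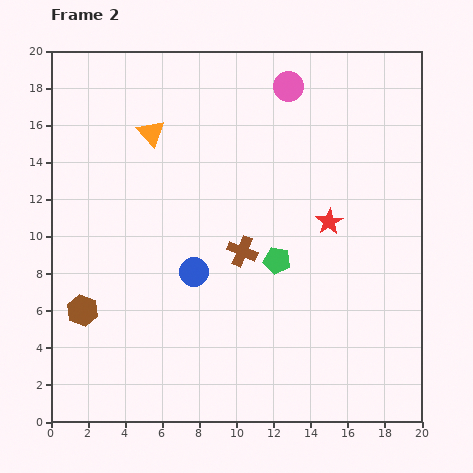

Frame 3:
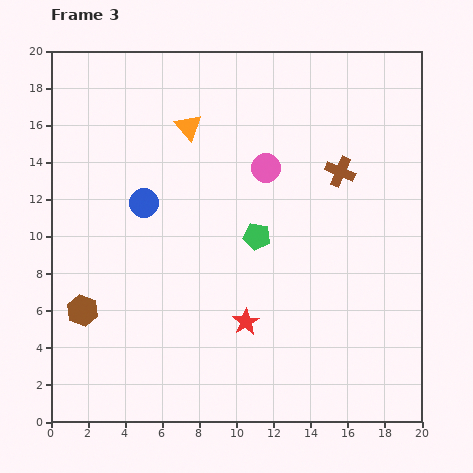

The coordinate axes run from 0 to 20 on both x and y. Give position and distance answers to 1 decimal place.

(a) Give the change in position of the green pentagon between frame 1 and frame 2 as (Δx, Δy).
(-1.1, 1.2)

The green pentagon was at (13.3, 7.5) in frame 1 and (12.2, 8.7) in frame 2.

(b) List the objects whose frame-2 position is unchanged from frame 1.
the brown hexagon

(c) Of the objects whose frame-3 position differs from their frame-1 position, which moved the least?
the pink circle

(moved 2.5)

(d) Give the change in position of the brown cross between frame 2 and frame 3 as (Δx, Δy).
(5.3, 4.3)

The brown cross was at (10.3, 9.2) in frame 2 and (15.6, 13.5) in frame 3.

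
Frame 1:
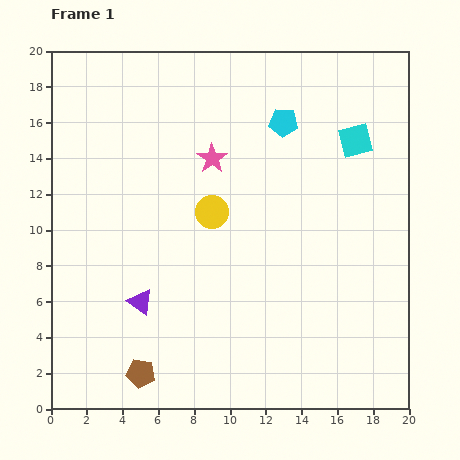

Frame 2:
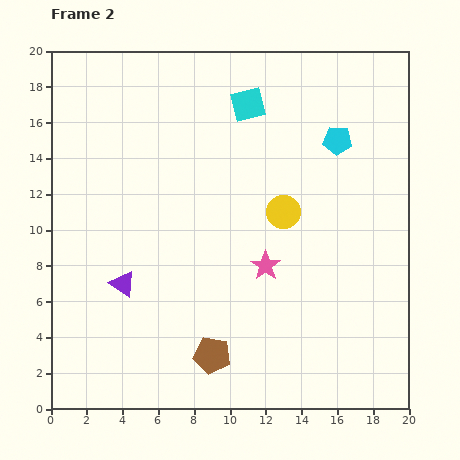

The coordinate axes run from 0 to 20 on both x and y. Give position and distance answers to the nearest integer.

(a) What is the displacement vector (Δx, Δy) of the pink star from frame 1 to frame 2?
(3, -6)

The pink star was at (9, 14) in frame 1 and (12, 8) in frame 2.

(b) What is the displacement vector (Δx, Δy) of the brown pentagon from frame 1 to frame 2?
(4, 1)

The brown pentagon was at (5, 2) in frame 1 and (9, 3) in frame 2.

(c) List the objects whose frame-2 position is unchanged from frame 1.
none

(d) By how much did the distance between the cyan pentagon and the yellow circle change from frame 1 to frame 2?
-1

Distance in frame 1: 6. Distance in frame 2: 5.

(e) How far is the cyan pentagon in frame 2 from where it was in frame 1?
3

The cyan pentagon moved from (13, 16) to (16, 15), a distance of √(3² + 1²) ≈ 3.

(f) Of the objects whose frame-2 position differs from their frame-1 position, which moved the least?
the purple triangle

(moved 1)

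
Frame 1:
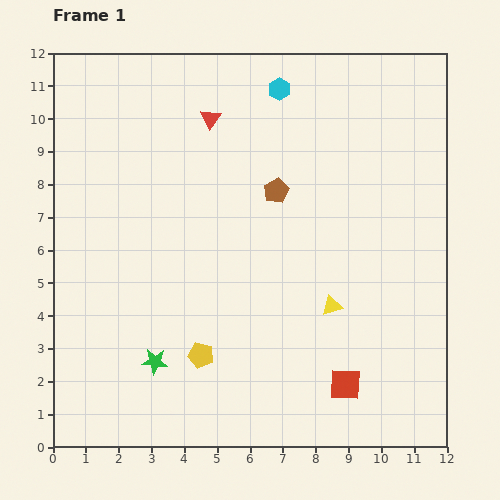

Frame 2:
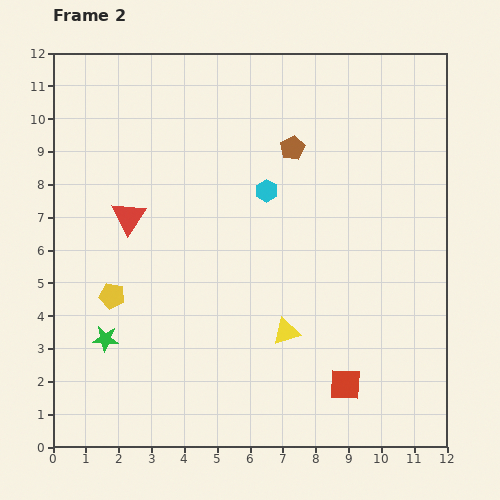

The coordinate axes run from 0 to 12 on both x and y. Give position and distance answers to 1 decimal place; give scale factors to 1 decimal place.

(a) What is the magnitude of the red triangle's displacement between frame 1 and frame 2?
3.9

The red triangle moved from (4.8, 10.0) to (2.3, 7.0), a distance of √(2.5² + 3.0²) ≈ 3.9.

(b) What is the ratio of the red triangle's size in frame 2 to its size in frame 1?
1.6×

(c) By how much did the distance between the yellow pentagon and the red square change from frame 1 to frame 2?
+3.1

Distance in frame 1: 4.5. Distance in frame 2: 7.6.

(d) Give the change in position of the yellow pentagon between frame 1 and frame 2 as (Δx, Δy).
(-2.7, 1.8)

The yellow pentagon was at (4.5, 2.8) in frame 1 and (1.8, 4.6) in frame 2.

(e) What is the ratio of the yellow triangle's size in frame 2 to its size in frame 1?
1.3×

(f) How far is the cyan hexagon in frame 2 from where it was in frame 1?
3.1

The cyan hexagon moved from (6.9, 10.9) to (6.5, 7.8), a distance of √(0.4² + 3.1²) ≈ 3.1.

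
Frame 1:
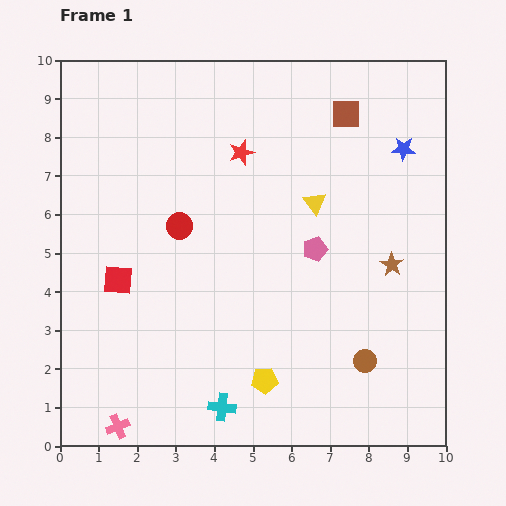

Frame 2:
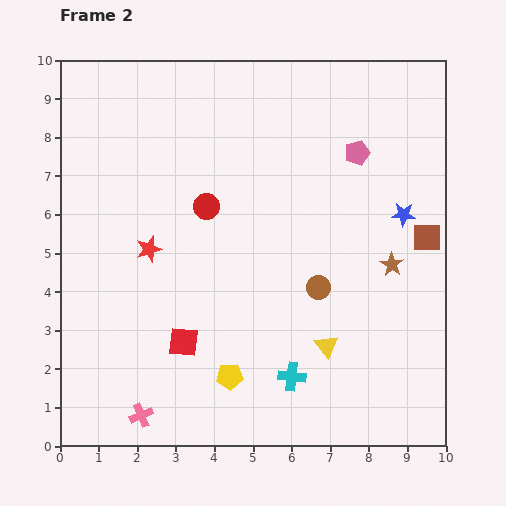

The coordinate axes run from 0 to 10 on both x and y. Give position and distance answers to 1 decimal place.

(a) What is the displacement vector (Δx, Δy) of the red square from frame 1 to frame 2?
(1.7, -1.6)

The red square was at (1.5, 4.3) in frame 1 and (3.2, 2.7) in frame 2.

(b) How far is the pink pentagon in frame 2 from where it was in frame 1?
2.7

The pink pentagon moved from (6.6, 5.1) to (7.7, 7.6), a distance of √(1.1² + 2.5²) ≈ 2.7.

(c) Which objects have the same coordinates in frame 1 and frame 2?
the brown star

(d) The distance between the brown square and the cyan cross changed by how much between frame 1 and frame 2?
-3.2

Distance in frame 1: 8.2. Distance in frame 2: 5.0.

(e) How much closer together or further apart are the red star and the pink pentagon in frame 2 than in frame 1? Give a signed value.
+2.9

Distance in frame 1: 3.1. Distance in frame 2: 6.0.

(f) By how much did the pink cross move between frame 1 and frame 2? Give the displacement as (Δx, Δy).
(0.6, 0.3)

The pink cross was at (1.5, 0.5) in frame 1 and (2.1, 0.8) in frame 2.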